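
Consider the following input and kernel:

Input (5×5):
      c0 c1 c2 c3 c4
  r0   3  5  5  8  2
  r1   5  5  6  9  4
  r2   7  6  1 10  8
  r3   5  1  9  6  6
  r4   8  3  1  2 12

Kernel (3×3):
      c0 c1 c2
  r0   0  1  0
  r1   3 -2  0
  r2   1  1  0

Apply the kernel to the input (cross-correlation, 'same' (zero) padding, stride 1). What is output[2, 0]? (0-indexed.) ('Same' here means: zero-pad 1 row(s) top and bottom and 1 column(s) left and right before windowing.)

-4

The receptive field on the zero-padded input at this output position is [0 5 5 / 0 7 6 / 0 5 1]. Elementwise product with the kernel and sum: 5·1 + 0·3 + 7·-2 + 0·1 + 5·1.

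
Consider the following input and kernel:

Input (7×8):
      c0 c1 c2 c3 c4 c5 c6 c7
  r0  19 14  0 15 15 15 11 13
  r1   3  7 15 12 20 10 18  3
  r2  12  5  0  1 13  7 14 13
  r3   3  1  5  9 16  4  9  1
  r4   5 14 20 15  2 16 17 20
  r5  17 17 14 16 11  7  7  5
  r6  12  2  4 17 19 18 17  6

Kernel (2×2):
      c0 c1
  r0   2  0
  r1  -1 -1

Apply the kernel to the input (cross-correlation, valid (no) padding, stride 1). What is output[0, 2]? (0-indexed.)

The receptive field on the input at this output position is [0 15 / 15 12]. Elementwise product with the kernel and sum: 0·2 + 15·-1 + 12·-1.

-27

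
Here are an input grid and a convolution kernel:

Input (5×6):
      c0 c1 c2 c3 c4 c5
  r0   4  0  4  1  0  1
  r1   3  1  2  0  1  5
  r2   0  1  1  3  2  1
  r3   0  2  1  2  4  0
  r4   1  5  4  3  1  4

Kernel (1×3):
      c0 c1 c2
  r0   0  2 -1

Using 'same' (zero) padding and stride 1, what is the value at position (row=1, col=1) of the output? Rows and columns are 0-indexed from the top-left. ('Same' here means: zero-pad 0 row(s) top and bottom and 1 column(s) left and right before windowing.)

The receptive field on the zero-padded input at this output position is [3 1 2]. Elementwise product with the kernel and sum: 1·2 + 2·-1.

0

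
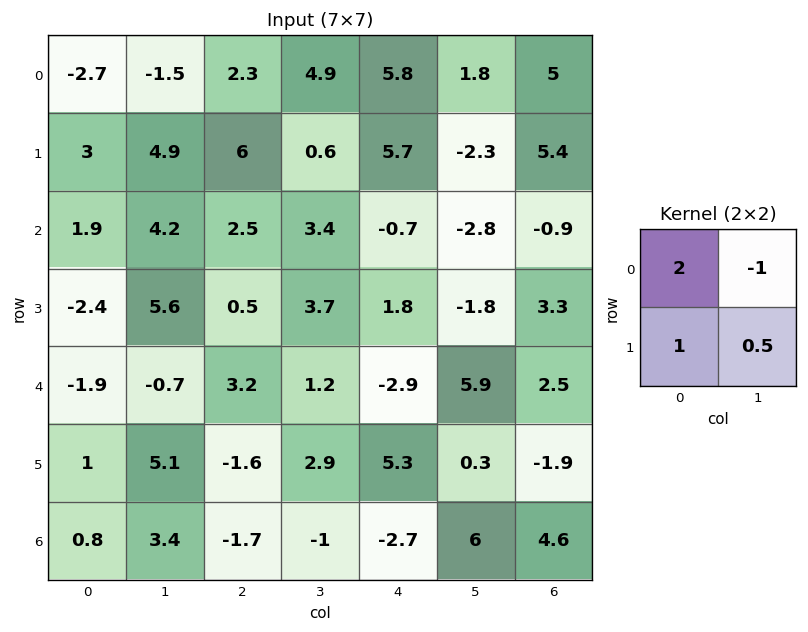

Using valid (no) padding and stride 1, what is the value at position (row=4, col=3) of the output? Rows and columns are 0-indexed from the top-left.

The receptive field on the input at this output position is [1.2 -2.9 / 2.9 5.3]. Elementwise product with the kernel and sum: 1.2·2 + -2.9·-1 + 2.9·1 + 5.3·0.5.

10.85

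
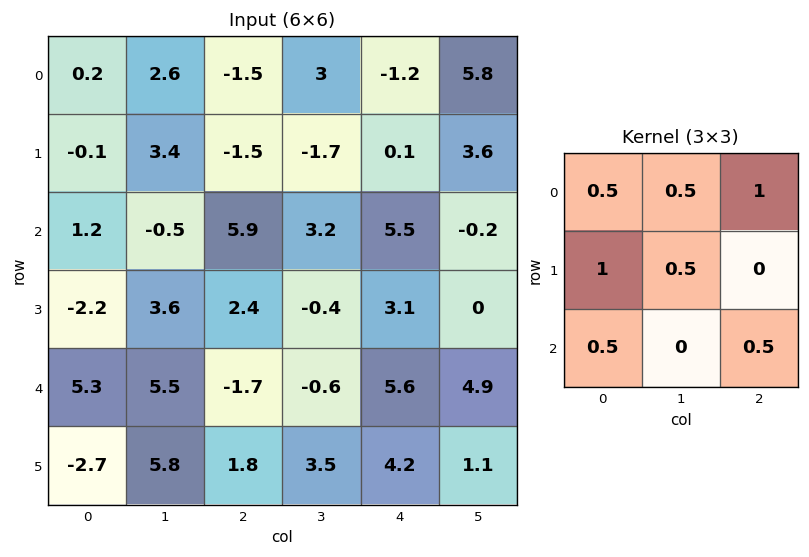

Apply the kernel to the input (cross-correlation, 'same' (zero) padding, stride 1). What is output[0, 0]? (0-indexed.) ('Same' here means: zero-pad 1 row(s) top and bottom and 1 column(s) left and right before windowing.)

The receptive field on the zero-padded input at this output position is [0 0 0 / 0 0.2 2.6 / 0 -0.1 3.4]. Elementwise product with the kernel and sum: 0·0.5 + 0·0.5 + 0·1 + 0·1 + 0.2·0.5 + 0·0.5 + 3.4·0.5.

1.8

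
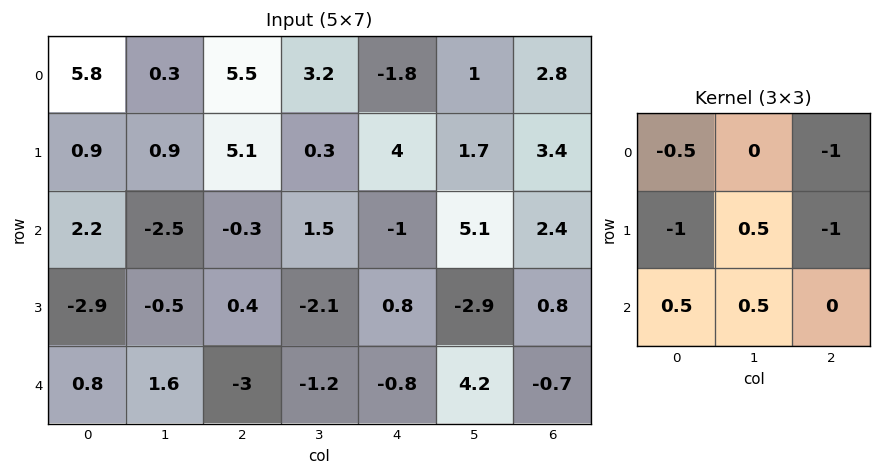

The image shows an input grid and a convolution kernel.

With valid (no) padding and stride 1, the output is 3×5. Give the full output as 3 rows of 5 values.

-14.1 -3.4 -9.3 -2.35 -6.4
-10.4 0.05 -5.35 -9.6 -5.3
2.65 1.85 -3.2 -1.45 -3.25

Output[0,0]: The receptive field on the input at this output position is [5.8 0.3 5.5 / 0.9 0.9 5.1 / 2.2 -2.5 -0.3]. Elementwise product with the kernel and sum: 5.8·-0.5 + 5.5·-1 + 0.9·-1 + 0.9·0.5 + 5.1·-1 + 2.2·0.5 + -2.5·0.5.
Output[0,1]: The receptive field on the input at this output position is [0.3 5.5 3.2 / 0.9 5.1 0.3 / -2.5 -0.3 1.5]. Elementwise product with the kernel and sum: 0.3·-0.5 + 3.2·-1 + 0.9·-1 + 5.1·0.5 + 0.3·-1 + -2.5·0.5 + -0.3·0.5.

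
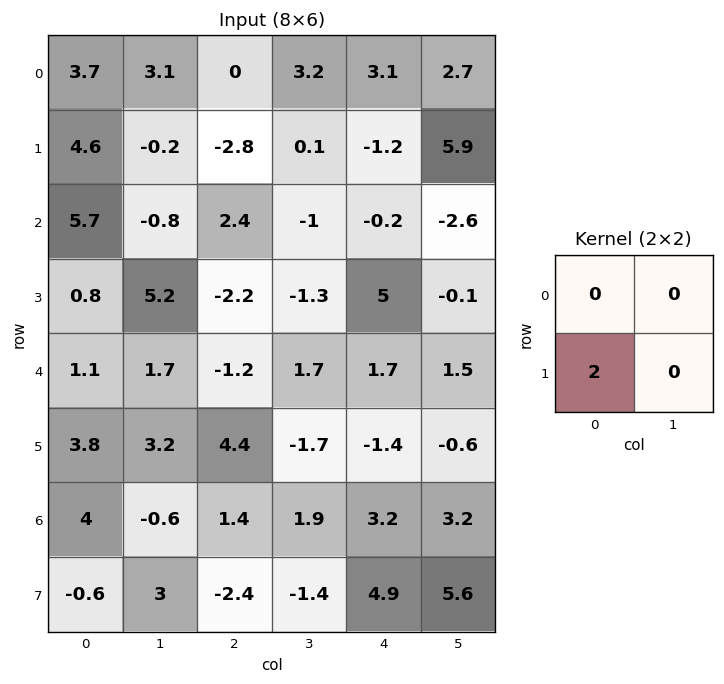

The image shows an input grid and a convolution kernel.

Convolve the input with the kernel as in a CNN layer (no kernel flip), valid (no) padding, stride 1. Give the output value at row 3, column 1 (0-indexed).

The receptive field on the input at this output position is [5.2 -2.2 / 1.7 -1.2]. Elementwise product with the kernel and sum: 1.7·2.

3.4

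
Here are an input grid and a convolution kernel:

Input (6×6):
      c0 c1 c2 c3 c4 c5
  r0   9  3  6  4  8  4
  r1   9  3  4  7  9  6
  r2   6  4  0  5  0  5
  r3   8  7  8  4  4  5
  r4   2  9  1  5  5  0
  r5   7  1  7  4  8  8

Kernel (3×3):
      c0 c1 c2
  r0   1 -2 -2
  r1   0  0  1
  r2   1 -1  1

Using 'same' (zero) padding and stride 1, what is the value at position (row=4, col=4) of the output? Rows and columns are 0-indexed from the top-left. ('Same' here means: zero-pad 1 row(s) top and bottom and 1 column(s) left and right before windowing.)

-10

The receptive field on the zero-padded input at this output position is [4 4 5 / 5 5 0 / 4 8 8]. Elementwise product with the kernel and sum: 4·1 + 4·-2 + 5·-2 + 0·1 + 4·1 + 8·-1 + 8·1.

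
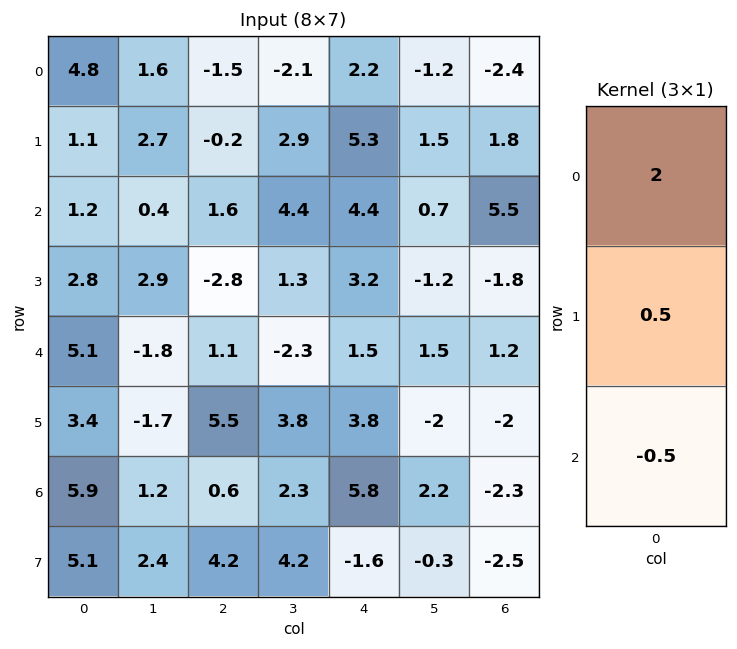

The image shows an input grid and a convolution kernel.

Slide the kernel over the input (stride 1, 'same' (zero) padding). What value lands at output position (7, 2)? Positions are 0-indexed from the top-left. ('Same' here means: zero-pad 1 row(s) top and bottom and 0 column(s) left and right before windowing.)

The receptive field on the zero-padded input at this output position is [0.6 / 4.2 / 0]. Elementwise product with the kernel and sum: 0.6·2 + 4.2·0.5 + 0·-0.5.

3.3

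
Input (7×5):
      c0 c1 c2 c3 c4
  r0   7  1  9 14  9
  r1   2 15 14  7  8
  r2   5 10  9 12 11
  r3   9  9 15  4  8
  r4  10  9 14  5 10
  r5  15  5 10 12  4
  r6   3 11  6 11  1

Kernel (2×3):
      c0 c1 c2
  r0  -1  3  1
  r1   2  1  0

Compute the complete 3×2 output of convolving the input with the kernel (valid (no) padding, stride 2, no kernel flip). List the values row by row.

Output[0,0]: The receptive field on the input at this output position is [7 1 9 / 2 15 14]. Elementwise product with the kernel and sum: 7·-1 + 1·3 + 9·1 + 2·2 + 15·1.
Output[0,1]: The receptive field on the input at this output position is [9 14 9 / 14 7 8]. Elementwise product with the kernel and sum: 9·-1 + 14·3 + 9·1 + 14·2 + 7·1.

24 77
61 72
66 43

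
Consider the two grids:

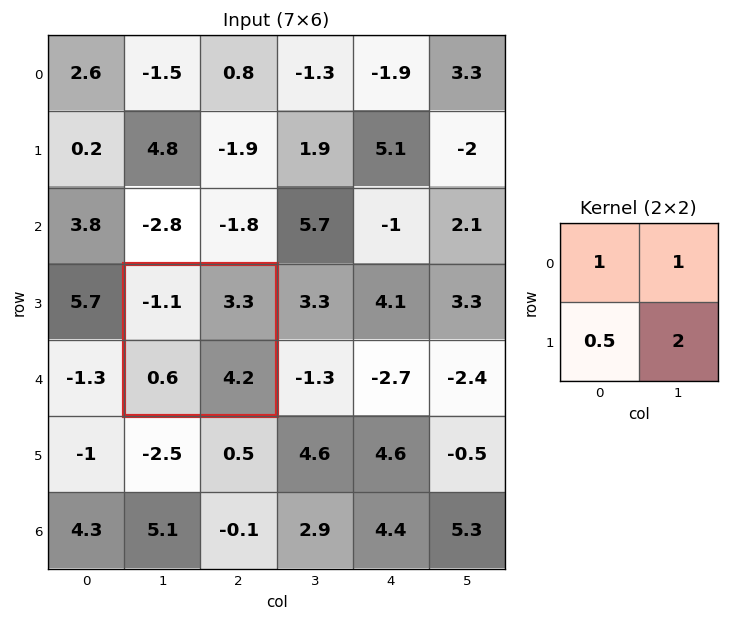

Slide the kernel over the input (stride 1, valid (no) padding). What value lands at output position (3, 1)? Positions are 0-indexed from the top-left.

The receptive field on the input at this output position is [-1.1 3.3 / 0.6 4.2]. Elementwise product with the kernel and sum: -1.1·1 + 3.3·1 + 0.6·0.5 + 4.2·2.

10.9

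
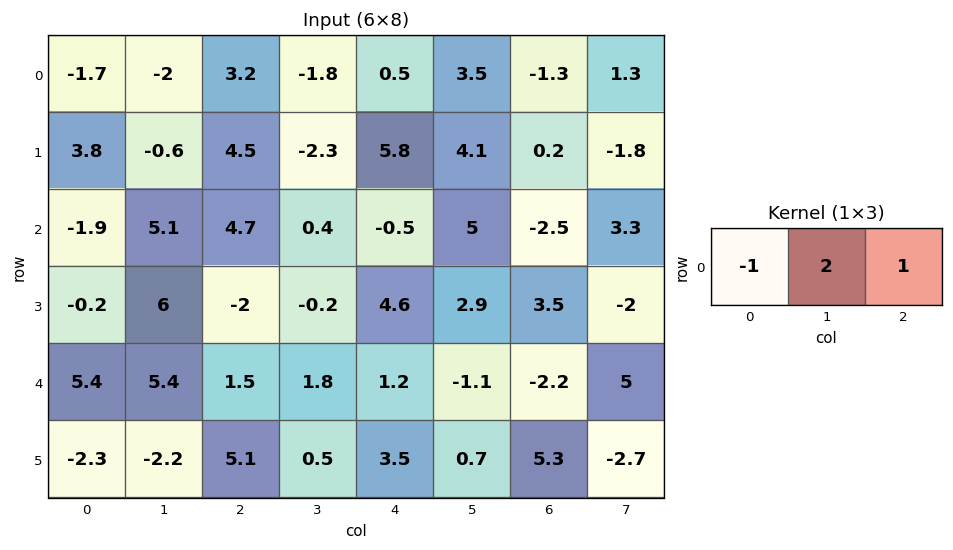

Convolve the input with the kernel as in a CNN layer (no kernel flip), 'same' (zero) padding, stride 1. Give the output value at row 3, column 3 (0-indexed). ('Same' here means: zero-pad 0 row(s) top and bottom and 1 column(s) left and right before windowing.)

The receptive field on the zero-padded input at this output position is [-2 -0.2 4.6]. Elementwise product with the kernel and sum: -2·-1 + -0.2·2 + 4.6·1.

6.2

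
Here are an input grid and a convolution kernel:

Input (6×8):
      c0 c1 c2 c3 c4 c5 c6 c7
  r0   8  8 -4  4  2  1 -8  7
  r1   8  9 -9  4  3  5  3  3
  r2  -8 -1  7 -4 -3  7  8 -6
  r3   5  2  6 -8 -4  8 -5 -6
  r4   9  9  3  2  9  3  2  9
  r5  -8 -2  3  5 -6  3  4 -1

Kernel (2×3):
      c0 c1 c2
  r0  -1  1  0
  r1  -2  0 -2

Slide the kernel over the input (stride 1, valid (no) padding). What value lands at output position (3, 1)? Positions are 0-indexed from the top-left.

The receptive field on the input at this output position is [2 6 -8 / 9 3 2]. Elementwise product with the kernel and sum: 2·-1 + 6·1 + 9·-2 + 2·-2.

-18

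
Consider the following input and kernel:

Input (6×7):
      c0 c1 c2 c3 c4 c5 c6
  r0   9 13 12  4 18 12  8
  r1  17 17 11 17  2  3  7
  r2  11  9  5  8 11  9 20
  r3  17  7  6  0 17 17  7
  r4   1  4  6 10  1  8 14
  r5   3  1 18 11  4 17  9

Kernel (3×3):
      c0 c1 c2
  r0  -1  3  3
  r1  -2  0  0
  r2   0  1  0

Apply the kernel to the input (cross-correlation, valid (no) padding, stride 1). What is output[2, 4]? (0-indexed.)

The receptive field on the input at this output position is [11 9 20 / 17 17 7 / 1 8 14]. Elementwise product with the kernel and sum: 11·-1 + 9·3 + 20·3 + 17·-2 + 8·1.

50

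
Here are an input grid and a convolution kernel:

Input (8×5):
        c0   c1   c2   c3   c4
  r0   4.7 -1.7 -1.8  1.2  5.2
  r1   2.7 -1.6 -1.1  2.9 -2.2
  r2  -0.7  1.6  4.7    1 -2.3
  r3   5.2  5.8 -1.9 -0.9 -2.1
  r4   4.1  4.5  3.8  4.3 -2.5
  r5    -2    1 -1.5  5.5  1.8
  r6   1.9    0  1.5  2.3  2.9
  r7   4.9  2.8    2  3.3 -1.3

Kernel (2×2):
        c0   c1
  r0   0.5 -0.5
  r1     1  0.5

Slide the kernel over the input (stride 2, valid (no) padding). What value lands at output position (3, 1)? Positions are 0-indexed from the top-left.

The receptive field on the input at this output position is [1.5 2.3 / 2 3.3]. Elementwise product with the kernel and sum: 1.5·0.5 + 2.3·-0.5 + 2·1 + 3.3·0.5.

3.25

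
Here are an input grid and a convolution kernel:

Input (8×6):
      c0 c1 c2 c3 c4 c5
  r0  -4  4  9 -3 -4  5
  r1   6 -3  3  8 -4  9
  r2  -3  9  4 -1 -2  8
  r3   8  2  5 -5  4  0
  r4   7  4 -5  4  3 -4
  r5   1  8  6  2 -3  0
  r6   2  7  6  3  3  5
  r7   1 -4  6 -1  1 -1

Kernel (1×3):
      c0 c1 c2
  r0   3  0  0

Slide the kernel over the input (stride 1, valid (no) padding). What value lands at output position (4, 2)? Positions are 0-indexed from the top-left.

The receptive field on the input at this output position is [-5 4 3]. Elementwise product with the kernel and sum: -5·3.

-15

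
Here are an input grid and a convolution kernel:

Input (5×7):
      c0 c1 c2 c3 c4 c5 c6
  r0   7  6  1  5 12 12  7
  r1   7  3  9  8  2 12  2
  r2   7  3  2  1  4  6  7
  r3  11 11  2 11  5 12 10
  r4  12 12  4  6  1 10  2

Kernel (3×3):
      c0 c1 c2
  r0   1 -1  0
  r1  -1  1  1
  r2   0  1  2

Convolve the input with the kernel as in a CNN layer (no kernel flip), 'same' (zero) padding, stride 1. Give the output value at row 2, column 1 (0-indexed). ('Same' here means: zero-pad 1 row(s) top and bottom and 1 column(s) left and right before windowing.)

The receptive field on the zero-padded input at this output position is [7 3 9 / 7 3 2 / 11 11 2]. Elementwise product with the kernel and sum: 7·1 + 3·-1 + 7·-1 + 3·1 + 2·1 + 11·1 + 2·2.

17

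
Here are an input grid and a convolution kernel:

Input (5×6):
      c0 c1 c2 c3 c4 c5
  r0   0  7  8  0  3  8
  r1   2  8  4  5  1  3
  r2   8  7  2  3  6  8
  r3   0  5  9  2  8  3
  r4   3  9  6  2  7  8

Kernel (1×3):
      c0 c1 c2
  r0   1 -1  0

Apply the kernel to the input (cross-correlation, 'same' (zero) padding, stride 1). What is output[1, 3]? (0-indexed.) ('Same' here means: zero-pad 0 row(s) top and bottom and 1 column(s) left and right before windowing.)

The receptive field on the zero-padded input at this output position is [4 5 1]. Elementwise product with the kernel and sum: 4·1 + 5·-1.

-1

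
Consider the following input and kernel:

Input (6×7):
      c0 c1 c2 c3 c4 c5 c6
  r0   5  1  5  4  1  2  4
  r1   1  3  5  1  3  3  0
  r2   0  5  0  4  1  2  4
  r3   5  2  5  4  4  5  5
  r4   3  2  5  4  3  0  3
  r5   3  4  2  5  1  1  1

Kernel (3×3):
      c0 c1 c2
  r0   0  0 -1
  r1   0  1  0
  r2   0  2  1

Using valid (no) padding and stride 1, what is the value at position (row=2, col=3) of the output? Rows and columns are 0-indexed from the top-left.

The receptive field on the input at this output position is [4 1 2 / 4 4 5 / 4 3 0]. Elementwise product with the kernel and sum: 2·-1 + 4·1 + 3·2 + 0·1.

8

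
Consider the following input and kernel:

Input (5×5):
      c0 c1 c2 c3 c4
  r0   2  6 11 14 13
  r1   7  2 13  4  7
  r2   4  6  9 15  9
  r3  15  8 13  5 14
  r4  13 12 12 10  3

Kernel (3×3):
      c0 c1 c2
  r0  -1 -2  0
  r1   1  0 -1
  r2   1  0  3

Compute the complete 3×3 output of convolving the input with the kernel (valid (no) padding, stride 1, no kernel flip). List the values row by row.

11 21 3
38 -14 34
35 21 -19

Output[0,0]: The receptive field on the input at this output position is [2 6 11 / 7 2 13 / 4 6 9]. Elementwise product with the kernel and sum: 2·-1 + 6·-2 + 7·1 + 13·-1 + 4·1 + 9·3.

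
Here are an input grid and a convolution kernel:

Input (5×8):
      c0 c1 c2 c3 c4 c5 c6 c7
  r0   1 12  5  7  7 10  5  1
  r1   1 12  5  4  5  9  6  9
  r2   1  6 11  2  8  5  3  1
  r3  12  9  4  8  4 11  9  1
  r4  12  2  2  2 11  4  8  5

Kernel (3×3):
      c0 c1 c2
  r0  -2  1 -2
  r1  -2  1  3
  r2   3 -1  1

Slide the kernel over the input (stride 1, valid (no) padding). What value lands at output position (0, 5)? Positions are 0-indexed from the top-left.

11

The receptive field on the input at this output position is [10 5 1 / 9 6 9 / 5 3 1]. Elementwise product with the kernel and sum: 10·-2 + 5·1 + 1·-2 + 9·-2 + 6·1 + 9·3 + 5·3 + 3·-1 + 1·1.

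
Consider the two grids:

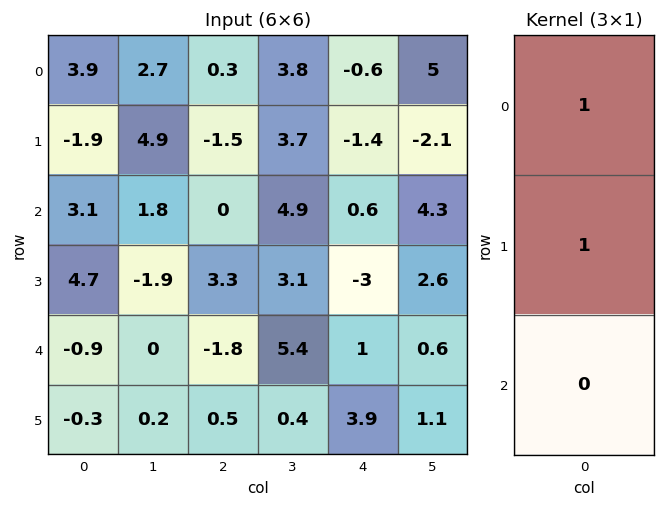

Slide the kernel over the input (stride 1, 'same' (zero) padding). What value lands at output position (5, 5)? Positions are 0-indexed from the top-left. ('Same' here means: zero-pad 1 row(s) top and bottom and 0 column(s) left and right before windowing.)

1.7

The receptive field on the zero-padded input at this output position is [0.6 / 1.1 / 0]. Elementwise product with the kernel and sum: 0.6·1 + 1.1·1.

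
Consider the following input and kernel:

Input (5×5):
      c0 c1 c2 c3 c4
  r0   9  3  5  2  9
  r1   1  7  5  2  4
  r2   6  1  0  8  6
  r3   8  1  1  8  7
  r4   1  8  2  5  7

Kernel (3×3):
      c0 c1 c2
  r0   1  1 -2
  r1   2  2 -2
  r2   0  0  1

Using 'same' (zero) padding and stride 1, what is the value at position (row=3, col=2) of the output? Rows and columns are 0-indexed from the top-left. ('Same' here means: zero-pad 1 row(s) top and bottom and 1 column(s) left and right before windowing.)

The receptive field on the zero-padded input at this output position is [1 0 8 / 1 1 8 / 8 2 5]. Elementwise product with the kernel and sum: 1·1 + 0·1 + 8·-2 + 1·2 + 1·2 + 8·-2 + 5·1.

-22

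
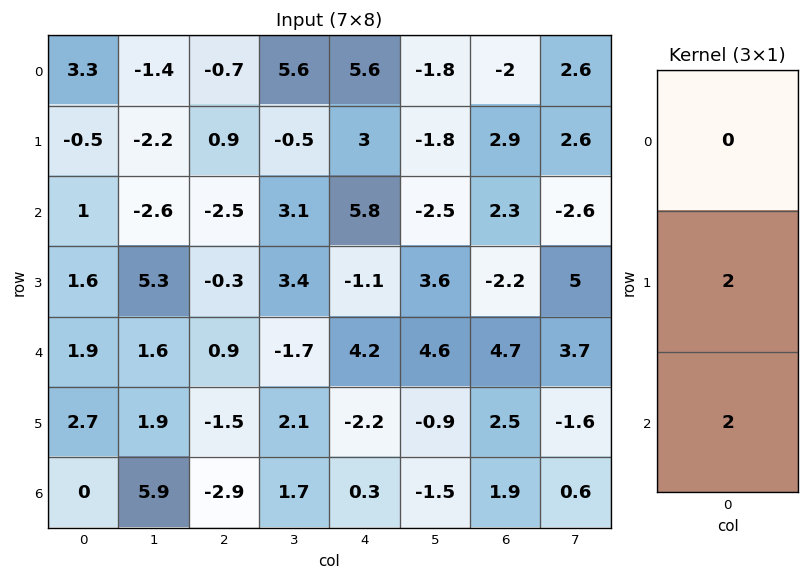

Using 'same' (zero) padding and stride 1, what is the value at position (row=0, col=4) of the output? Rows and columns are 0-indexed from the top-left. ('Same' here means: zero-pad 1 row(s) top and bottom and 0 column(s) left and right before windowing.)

The receptive field on the zero-padded input at this output position is [0 / 5.6 / 3]. Elementwise product with the kernel and sum: 5.6·2 + 3·2.

17.2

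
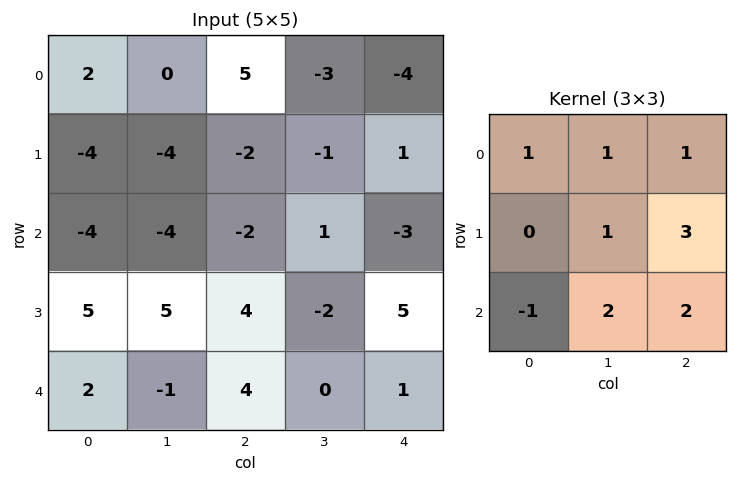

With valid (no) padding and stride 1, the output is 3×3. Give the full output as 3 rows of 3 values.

Output[0,0]: The receptive field on the input at this output position is [2 0 5 / -4 -4 -2 / -4 -4 -2]. Elementwise product with the kernel and sum: 2·1 + 0·1 + 5·1 + -4·1 + -2·3 + -4·-1 + -4·2 + -2·2.
Output[0,1]: The receptive field on the input at this output position is [0 5 -3 / -4 -2 -1 / -4 -2 1]. Elementwise product with the kernel and sum: 0·1 + 5·1 + -3·1 + -2·1 + -1·3 + -4·-1 + -2·2 + 1·2.

-11 -1 -2
-7 -7 -8
11 2 7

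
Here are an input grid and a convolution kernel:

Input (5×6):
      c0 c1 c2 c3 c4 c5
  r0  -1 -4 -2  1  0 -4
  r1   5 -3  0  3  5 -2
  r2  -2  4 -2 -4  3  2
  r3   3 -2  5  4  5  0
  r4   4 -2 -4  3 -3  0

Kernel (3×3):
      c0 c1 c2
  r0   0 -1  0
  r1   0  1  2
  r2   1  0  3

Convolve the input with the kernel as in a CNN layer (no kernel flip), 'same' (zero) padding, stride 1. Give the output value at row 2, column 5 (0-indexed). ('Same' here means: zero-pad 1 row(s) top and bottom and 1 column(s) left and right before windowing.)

9

The receptive field on the zero-padded input at this output position is [5 -2 0 / 3 2 0 / 5 0 0]. Elementwise product with the kernel and sum: -2·-1 + 2·1 + 0·2 + 5·1 + 0·3.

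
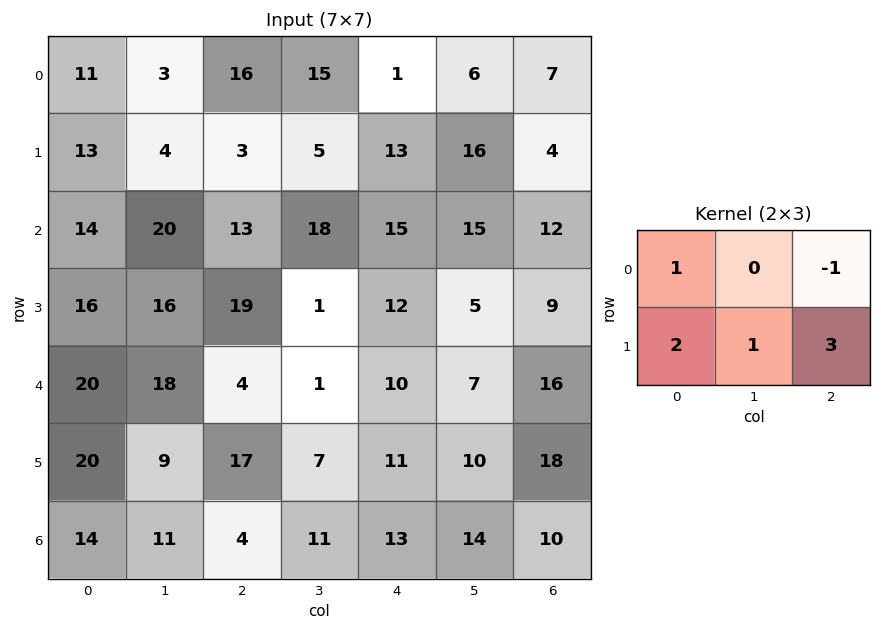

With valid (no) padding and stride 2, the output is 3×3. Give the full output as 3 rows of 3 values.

Output[0,0]: The receptive field on the input at this output position is [11 3 16 / 13 4 3]. Elementwise product with the kernel and sum: 11·1 + 16·-1 + 13·2 + 4·1 + 3·3.

34 65 48
106 73 59
116 68 80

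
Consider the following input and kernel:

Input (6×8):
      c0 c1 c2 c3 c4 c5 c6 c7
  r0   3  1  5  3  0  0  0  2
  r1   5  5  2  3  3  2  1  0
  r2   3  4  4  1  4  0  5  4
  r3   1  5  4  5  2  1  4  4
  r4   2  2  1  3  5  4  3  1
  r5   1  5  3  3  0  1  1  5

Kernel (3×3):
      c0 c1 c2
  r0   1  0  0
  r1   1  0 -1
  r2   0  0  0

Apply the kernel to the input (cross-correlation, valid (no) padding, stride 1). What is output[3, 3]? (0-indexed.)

The receptive field on the input at this output position is [5 2 1 / 3 5 4 / 3 0 1]. Elementwise product with the kernel and sum: 5·1 + 3·1 + 4·-1.

4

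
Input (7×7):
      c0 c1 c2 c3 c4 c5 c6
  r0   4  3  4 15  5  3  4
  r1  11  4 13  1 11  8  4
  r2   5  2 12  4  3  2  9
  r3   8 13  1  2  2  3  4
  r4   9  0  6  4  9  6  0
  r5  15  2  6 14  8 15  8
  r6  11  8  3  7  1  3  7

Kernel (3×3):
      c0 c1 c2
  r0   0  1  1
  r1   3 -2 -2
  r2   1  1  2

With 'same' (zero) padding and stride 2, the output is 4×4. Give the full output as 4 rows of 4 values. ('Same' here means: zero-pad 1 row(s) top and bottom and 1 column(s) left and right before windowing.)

Output[0,0]: The receptive field on the zero-padded input at this output position is [0 0 0 / 0 4 3 / 0 11 4]. Elementwise product with the kernel and sum: 0·1 + 0·1 + 0·3 + 4·-2 + 3·-2 + 0·1 + 11·1 + 4·2.
Output[0,1]: The receptive field on the zero-padded input at this output position is [0 0 0 / 3 4 15 / 4 13 1]. Elementwise product with the kernel and sum: 0·1 + 0·1 + 3·3 + 4·-2 + 15·-2 + 4·1 + 13·1 + 1·2.

5 -10 57 13
35 6 31 -1
22 19 39 45
-21 24 36 3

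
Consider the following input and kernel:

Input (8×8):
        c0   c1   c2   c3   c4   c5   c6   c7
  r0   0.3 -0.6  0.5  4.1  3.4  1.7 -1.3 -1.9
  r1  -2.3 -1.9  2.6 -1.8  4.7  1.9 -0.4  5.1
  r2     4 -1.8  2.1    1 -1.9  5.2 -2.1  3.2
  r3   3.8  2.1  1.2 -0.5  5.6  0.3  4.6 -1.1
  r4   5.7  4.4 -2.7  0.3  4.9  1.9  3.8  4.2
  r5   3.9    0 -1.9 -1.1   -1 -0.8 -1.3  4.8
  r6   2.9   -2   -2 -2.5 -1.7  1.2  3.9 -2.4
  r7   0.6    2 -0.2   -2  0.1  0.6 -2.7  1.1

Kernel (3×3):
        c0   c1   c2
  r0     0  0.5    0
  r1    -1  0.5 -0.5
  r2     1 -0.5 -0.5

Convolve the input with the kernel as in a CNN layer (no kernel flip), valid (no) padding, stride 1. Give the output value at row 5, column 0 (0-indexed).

-3.2

The receptive field on the input at this output position is [3.9 0 -1.9 / 2.9 -2 -2 / 0.6 2 -0.2]. Elementwise product with the kernel and sum: 0·0.5 + 2.9·-1 + -2·0.5 + -2·-0.5 + 0.6·1 + 2·-0.5 + -0.2·-0.5.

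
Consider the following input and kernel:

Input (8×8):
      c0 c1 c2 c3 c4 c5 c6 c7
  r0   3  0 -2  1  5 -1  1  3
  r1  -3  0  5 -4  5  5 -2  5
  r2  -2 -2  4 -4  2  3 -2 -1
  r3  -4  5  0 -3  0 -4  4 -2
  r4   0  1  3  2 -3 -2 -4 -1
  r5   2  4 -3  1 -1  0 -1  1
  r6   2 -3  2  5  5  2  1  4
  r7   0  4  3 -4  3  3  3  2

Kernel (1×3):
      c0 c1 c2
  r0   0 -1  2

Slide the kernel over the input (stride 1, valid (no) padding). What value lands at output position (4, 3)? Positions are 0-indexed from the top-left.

-1

The receptive field on the input at this output position is [2 -3 -2]. Elementwise product with the kernel and sum: -3·-1 + -2·2.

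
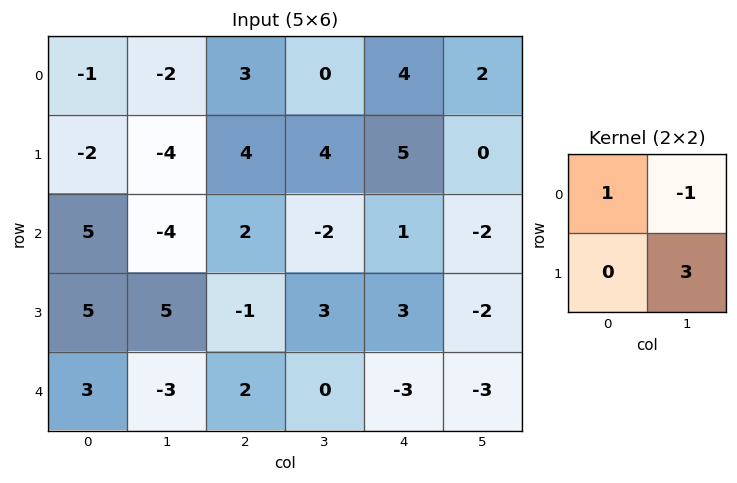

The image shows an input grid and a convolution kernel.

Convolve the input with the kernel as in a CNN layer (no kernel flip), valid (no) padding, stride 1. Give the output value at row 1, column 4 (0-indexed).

The receptive field on the input at this output position is [5 0 / 1 -2]. Elementwise product with the kernel and sum: 5·1 + 0·-1 + -2·3.

-1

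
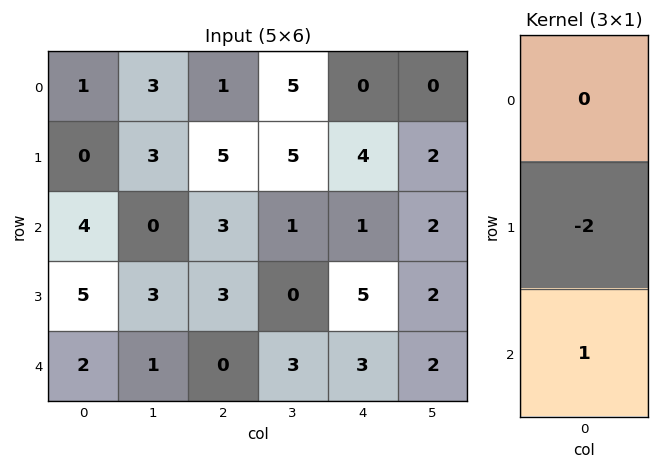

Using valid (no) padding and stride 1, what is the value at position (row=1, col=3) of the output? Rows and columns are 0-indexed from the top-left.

The receptive field on the input at this output position is [5 / 1 / 0]. Elementwise product with the kernel and sum: 1·-2 + 0·1.

-2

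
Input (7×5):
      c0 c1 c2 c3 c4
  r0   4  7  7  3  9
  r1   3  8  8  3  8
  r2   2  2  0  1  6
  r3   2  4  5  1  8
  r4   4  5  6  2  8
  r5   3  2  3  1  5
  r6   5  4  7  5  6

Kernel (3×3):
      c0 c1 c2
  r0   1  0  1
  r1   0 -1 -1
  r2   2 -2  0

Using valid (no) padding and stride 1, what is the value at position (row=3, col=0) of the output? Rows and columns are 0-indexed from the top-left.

The receptive field on the input at this output position is [2 4 5 / 4 5 6 / 3 2 3]. Elementwise product with the kernel and sum: 2·1 + 5·1 + 5·-1 + 6·-1 + 3·2 + 2·-2.

-2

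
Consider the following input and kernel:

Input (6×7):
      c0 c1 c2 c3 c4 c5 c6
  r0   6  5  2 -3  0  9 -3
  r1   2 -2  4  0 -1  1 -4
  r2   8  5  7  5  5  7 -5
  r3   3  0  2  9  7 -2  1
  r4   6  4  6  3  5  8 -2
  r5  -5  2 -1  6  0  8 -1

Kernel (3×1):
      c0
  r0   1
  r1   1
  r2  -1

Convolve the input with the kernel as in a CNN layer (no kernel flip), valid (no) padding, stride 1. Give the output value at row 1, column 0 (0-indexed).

The receptive field on the input at this output position is [2 / 8 / 3]. Elementwise product with the kernel and sum: 2·1 + 8·1 + 3·-1.

7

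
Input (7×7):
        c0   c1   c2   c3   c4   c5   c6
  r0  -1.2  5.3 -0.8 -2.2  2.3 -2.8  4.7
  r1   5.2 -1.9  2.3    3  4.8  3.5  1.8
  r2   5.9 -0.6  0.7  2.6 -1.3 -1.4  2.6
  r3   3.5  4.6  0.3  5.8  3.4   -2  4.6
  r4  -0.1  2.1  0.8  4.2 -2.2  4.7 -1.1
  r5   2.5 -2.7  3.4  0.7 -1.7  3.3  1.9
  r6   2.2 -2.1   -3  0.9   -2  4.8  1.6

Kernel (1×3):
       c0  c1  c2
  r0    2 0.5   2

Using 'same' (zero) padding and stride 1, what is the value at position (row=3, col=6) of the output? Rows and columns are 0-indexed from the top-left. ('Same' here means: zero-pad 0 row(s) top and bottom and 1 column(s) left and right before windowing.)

-1.7

The receptive field on the zero-padded input at this output position is [-2 4.6 0]. Elementwise product with the kernel and sum: -2·2 + 4.6·0.5 + 0·2.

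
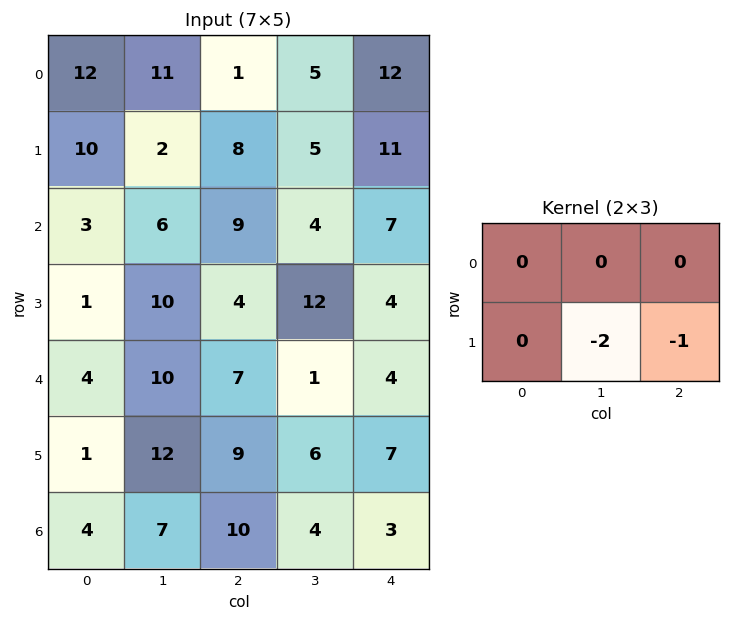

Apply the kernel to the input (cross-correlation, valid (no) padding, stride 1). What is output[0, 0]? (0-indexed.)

-12

The receptive field on the input at this output position is [12 11 1 / 10 2 8]. Elementwise product with the kernel and sum: 2·-2 + 8·-1.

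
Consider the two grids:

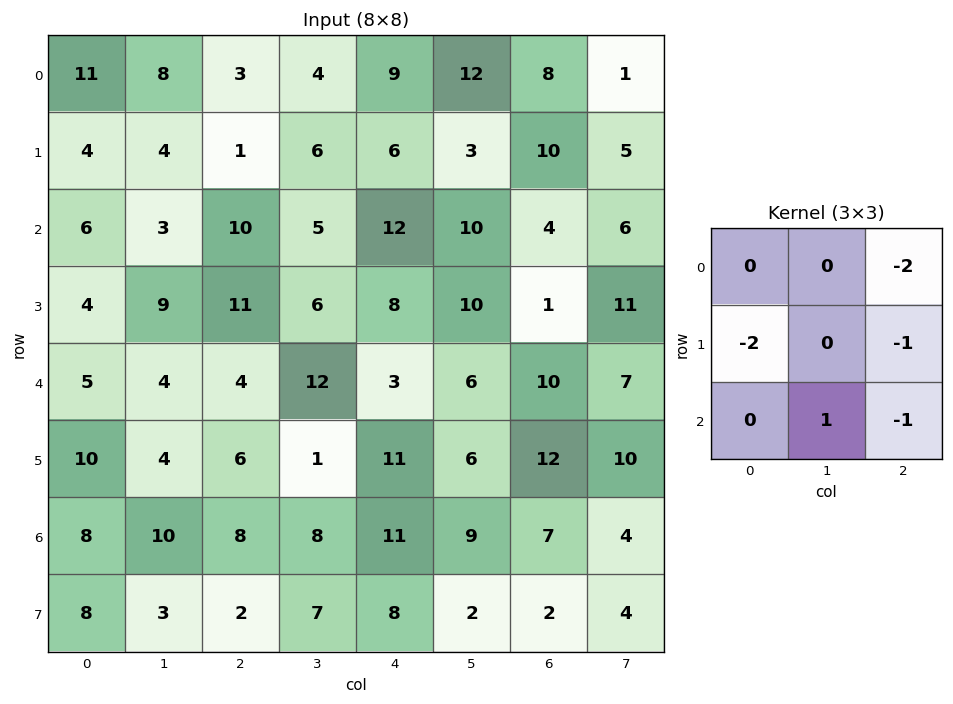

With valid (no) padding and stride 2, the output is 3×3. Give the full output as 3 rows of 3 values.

-22 -33 -32
-39 -45 -29
-32 -32 -52

Output[0,0]: The receptive field on the input at this output position is [11 8 3 / 4 4 1 / 6 3 10]. Elementwise product with the kernel and sum: 3·-2 + 4·-2 + 1·-1 + 3·1 + 10·-1.
Output[0,1]: The receptive field on the input at this output position is [3 4 9 / 1 6 6 / 10 5 12]. Elementwise product with the kernel and sum: 9·-2 + 1·-2 + 6·-1 + 5·1 + 12·-1.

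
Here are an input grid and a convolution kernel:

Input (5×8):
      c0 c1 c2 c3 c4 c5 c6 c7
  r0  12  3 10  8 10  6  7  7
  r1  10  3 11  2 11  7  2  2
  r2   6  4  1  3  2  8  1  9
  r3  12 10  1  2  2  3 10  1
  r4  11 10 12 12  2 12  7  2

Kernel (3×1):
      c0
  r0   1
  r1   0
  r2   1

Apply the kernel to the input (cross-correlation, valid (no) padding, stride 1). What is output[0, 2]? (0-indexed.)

11

The receptive field on the input at this output position is [10 / 11 / 1]. Elementwise product with the kernel and sum: 10·1 + 1·1.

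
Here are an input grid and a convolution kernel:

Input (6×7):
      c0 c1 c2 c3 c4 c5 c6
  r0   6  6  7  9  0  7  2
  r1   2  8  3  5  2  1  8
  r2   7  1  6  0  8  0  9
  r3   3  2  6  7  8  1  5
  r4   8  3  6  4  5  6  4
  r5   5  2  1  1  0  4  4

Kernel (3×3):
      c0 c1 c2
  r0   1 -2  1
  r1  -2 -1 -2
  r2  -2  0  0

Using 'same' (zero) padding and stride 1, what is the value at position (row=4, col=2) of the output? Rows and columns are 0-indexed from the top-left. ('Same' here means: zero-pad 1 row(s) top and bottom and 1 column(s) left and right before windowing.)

-27

The receptive field on the zero-padded input at this output position is [2 6 7 / 3 6 4 / 2 1 1]. Elementwise product with the kernel and sum: 2·1 + 6·-2 + 7·1 + 3·-2 + 6·-1 + 4·-2 + 2·-2.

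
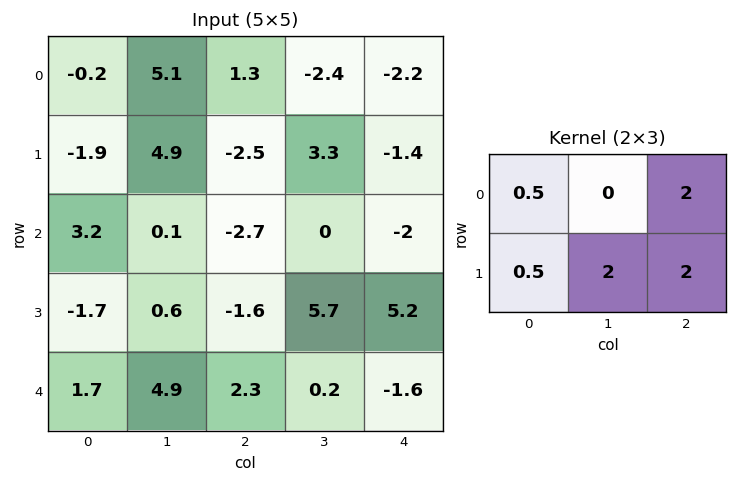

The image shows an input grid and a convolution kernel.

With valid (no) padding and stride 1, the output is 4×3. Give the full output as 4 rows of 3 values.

6.35 1.8 -1.2
-9.55 3.7 -9.4
-6.65 8.55 15.65
11.2 19.15 7.95

Output[0,0]: The receptive field on the input at this output position is [-0.2 5.1 1.3 / -1.9 4.9 -2.5]. Elementwise product with the kernel and sum: -0.2·0.5 + 1.3·2 + -1.9·0.5 + 4.9·2 + -2.5·2.
Output[0,1]: The receptive field on the input at this output position is [5.1 1.3 -2.4 / 4.9 -2.5 3.3]. Elementwise product with the kernel and sum: 5.1·0.5 + -2.4·2 + 4.9·0.5 + -2.5·2 + 3.3·2.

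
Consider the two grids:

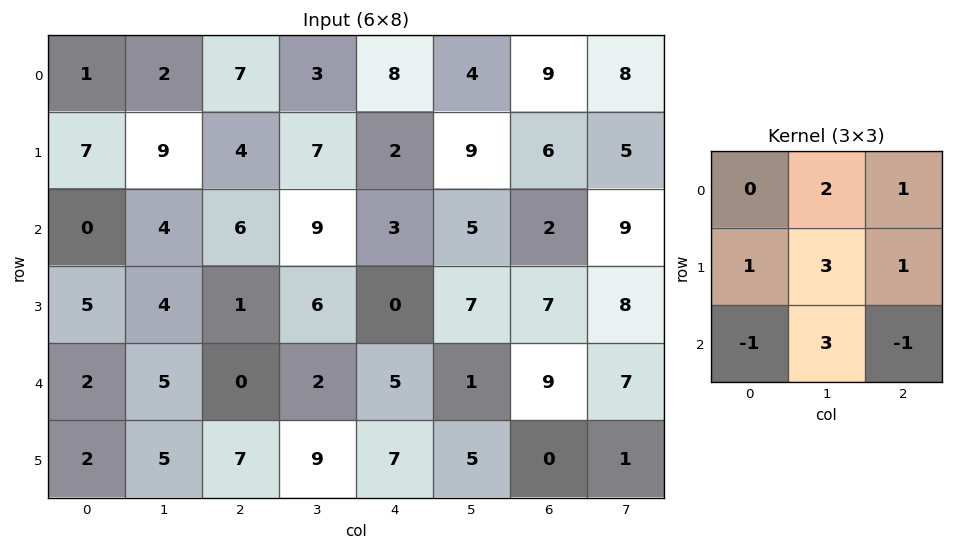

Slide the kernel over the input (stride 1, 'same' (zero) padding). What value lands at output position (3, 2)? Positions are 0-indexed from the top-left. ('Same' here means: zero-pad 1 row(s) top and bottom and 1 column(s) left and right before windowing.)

27

The receptive field on the zero-padded input at this output position is [4 6 9 / 4 1 6 / 5 0 2]. Elementwise product with the kernel and sum: 6·2 + 9·1 + 4·1 + 1·3 + 6·1 + 5·-1 + 0·3 + 2·-1.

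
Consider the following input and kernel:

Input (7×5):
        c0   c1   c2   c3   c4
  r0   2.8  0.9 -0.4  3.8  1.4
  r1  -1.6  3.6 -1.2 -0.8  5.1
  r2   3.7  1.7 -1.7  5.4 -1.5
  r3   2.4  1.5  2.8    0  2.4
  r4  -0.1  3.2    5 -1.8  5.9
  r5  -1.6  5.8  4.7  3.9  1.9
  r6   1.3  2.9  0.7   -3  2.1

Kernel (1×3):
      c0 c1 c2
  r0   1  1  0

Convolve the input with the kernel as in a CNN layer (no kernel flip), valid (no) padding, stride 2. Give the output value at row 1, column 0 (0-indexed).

The receptive field on the input at this output position is [3.7 1.7 -1.7]. Elementwise product with the kernel and sum: 3.7·1 + 1.7·1.

5.4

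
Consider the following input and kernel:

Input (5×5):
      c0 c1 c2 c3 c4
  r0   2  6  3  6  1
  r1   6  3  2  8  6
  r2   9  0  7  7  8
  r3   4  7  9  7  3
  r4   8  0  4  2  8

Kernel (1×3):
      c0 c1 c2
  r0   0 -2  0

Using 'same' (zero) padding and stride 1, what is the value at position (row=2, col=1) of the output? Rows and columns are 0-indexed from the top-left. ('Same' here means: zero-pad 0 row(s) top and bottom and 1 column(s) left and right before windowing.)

0

The receptive field on the zero-padded input at this output position is [9 0 7]. Elementwise product with the kernel and sum: 0·-2.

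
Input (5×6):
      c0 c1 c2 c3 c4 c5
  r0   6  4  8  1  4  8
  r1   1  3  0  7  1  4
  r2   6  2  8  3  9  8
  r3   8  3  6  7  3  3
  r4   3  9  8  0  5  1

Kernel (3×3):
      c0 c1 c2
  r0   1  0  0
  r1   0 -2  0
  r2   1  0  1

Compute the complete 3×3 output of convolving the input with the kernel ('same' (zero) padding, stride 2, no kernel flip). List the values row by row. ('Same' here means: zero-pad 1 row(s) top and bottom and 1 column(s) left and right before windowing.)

-9 -6 3
-9 -3 -1
-6 -13 -3

Output[0,0]: The receptive field on the zero-padded input at this output position is [0 0 0 / 0 6 4 / 0 1 3]. Elementwise product with the kernel and sum: 0·1 + 6·-2 + 0·1 + 3·1.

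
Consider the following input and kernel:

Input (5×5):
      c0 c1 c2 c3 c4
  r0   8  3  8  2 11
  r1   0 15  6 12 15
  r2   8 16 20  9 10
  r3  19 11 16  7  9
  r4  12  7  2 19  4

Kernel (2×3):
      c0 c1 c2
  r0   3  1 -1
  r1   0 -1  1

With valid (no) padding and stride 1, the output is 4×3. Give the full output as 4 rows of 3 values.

10 21 18
13 28 16
25 50 61
47 59 31

Output[0,0]: The receptive field on the input at this output position is [8 3 8 / 0 15 6]. Elementwise product with the kernel and sum: 8·3 + 3·1 + 8·-1 + 15·-1 + 6·1.
Output[0,1]: The receptive field on the input at this output position is [3 8 2 / 15 6 12]. Elementwise product with the kernel and sum: 3·3 + 8·1 + 2·-1 + 6·-1 + 12·1.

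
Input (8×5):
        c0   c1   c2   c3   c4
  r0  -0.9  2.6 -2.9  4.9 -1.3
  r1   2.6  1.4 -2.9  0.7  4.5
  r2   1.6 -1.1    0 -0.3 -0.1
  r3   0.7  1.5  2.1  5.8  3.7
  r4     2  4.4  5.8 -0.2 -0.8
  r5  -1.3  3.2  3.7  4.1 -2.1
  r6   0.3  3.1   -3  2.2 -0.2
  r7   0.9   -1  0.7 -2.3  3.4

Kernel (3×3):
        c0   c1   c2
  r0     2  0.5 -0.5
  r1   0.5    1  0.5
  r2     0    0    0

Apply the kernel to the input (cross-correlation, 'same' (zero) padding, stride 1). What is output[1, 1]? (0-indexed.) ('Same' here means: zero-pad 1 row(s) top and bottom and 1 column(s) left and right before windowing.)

2.2

The receptive field on the zero-padded input at this output position is [-0.9 2.6 -2.9 / 2.6 1.4 -2.9 / 1.6 -1.1 0]. Elementwise product with the kernel and sum: -0.9·2 + 2.6·0.5 + -2.9·-0.5 + 2.6·0.5 + 1.4·1 + -2.9·0.5.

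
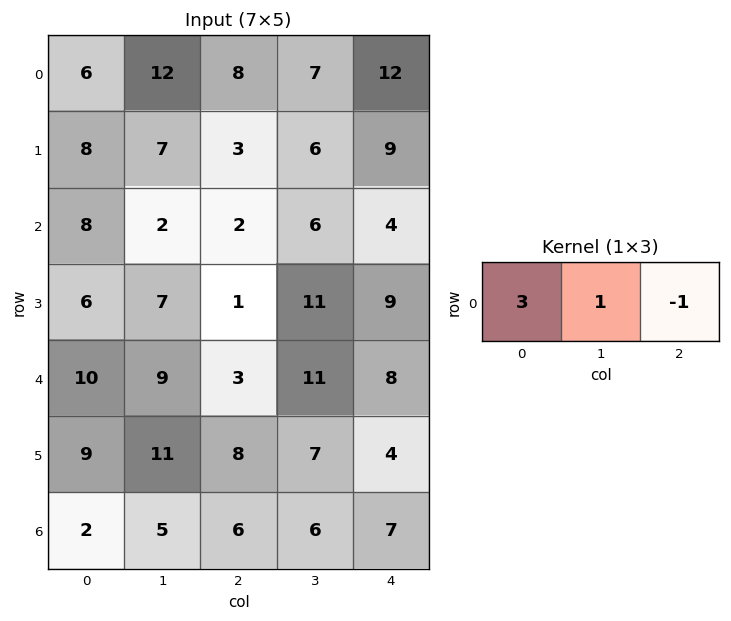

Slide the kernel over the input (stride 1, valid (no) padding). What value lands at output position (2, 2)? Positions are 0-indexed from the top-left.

The receptive field on the input at this output position is [2 6 4]. Elementwise product with the kernel and sum: 2·3 + 6·1 + 4·-1.

8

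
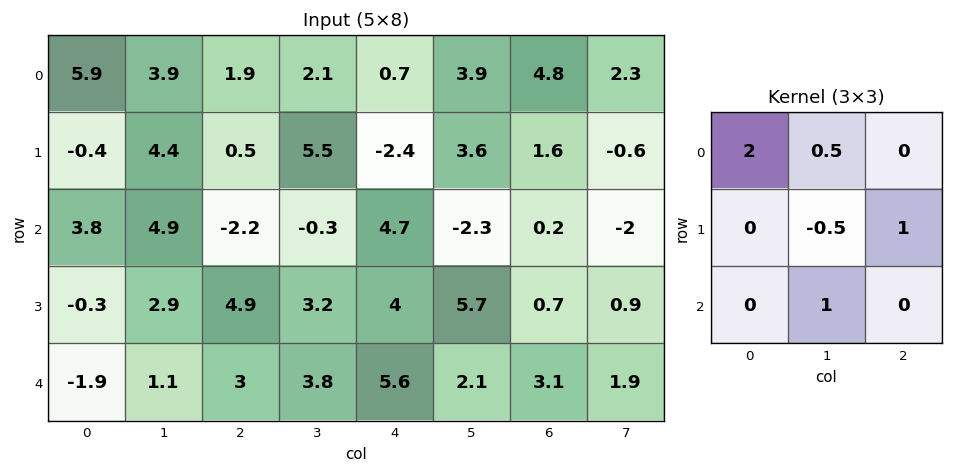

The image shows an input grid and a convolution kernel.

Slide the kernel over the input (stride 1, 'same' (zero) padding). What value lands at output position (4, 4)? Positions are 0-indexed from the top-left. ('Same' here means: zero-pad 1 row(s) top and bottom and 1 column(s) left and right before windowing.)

The receptive field on the zero-padded input at this output position is [3.2 4 5.7 / 3.8 5.6 2.1 / 0 0 0]. Elementwise product with the kernel and sum: 3.2·2 + 4·0.5 + 5.6·-0.5 + 2.1·1 + 0·1.

7.7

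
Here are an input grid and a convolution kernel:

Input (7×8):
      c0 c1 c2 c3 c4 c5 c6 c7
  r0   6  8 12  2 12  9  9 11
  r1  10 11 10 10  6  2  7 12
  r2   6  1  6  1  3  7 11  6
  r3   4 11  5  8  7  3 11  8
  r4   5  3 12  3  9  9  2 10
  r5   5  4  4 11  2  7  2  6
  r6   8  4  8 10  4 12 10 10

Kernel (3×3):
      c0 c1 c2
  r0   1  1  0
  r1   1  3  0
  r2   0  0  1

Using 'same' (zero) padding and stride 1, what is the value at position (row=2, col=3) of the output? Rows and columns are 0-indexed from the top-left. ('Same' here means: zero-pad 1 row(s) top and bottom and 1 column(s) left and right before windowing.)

36

The receptive field on the zero-padded input at this output position is [10 10 6 / 6 1 3 / 5 8 7]. Elementwise product with the kernel and sum: 10·1 + 10·1 + 6·1 + 1·3 + 7·1.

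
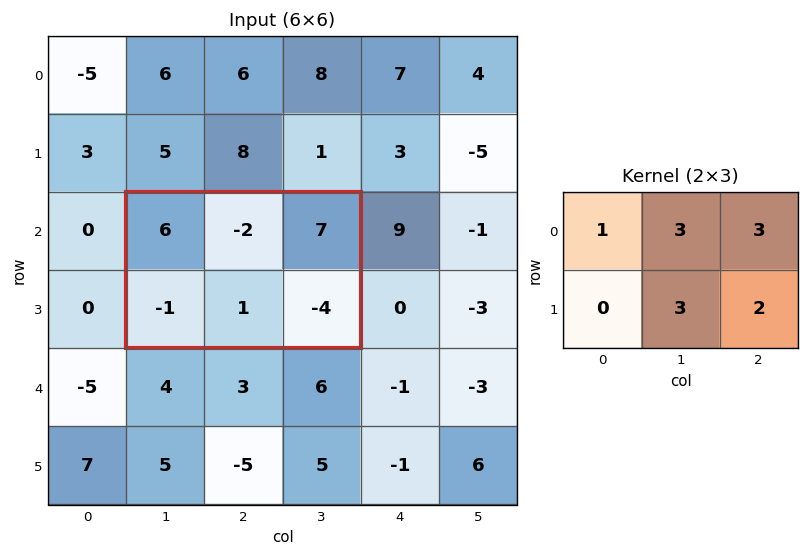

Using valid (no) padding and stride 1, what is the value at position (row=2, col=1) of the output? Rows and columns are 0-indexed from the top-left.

16

The receptive field on the input at this output position is [6 -2 7 / -1 1 -4]. Elementwise product with the kernel and sum: 6·1 + -2·3 + 7·3 + 1·3 + -4·2.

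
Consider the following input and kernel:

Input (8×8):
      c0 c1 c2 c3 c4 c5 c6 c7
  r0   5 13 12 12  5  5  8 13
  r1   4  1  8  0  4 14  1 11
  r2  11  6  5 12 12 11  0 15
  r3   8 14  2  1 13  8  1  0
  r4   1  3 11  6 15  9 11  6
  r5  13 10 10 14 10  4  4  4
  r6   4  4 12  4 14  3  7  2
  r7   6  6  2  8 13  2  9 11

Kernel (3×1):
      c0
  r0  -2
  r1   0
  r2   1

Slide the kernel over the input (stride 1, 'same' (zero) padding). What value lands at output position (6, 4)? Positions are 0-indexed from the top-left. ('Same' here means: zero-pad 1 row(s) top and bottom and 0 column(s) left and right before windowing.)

-7

The receptive field on the zero-padded input at this output position is [10 / 14 / 13]. Elementwise product with the kernel and sum: 10·-2 + 13·1.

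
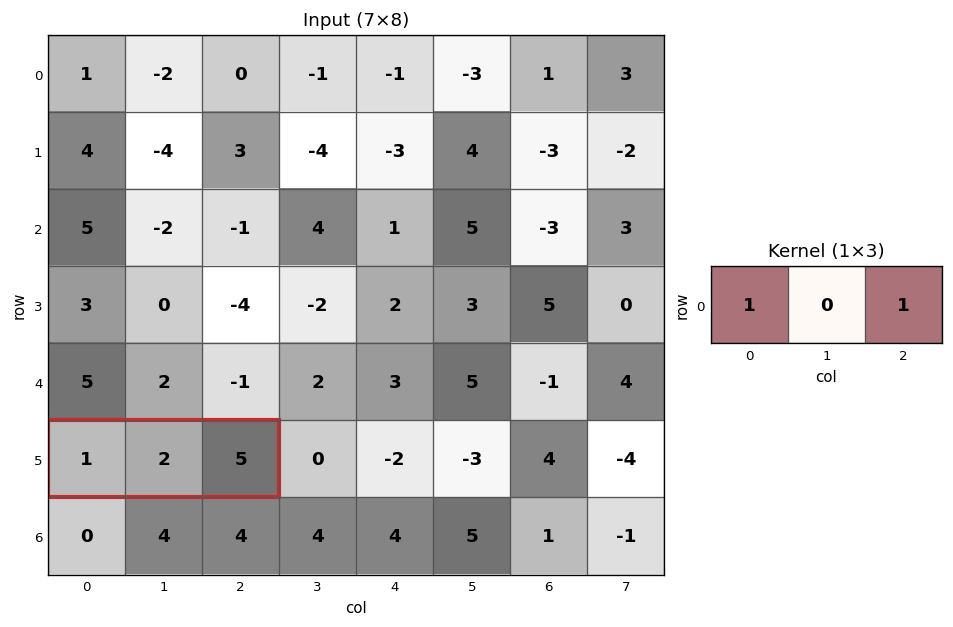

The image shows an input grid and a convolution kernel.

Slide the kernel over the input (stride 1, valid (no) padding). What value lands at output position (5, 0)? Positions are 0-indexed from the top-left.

6

The receptive field on the input at this output position is [1 2 5]. Elementwise product with the kernel and sum: 1·1 + 5·1.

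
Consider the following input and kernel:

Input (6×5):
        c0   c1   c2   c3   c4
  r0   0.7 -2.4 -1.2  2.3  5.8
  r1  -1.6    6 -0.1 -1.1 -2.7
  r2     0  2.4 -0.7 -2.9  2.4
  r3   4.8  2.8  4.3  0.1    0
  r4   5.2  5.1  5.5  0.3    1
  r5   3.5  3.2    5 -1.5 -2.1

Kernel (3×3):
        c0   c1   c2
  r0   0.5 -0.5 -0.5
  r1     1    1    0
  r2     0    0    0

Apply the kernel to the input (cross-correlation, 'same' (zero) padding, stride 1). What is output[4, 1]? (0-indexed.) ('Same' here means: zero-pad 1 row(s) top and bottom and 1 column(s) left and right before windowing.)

The receptive field on the zero-padded input at this output position is [4.8 2.8 4.3 / 5.2 5.1 5.5 / 3.5 3.2 5]. Elementwise product with the kernel and sum: 4.8·0.5 + 2.8·-0.5 + 4.3·-0.5 + 5.2·1 + 5.1·1.

9.15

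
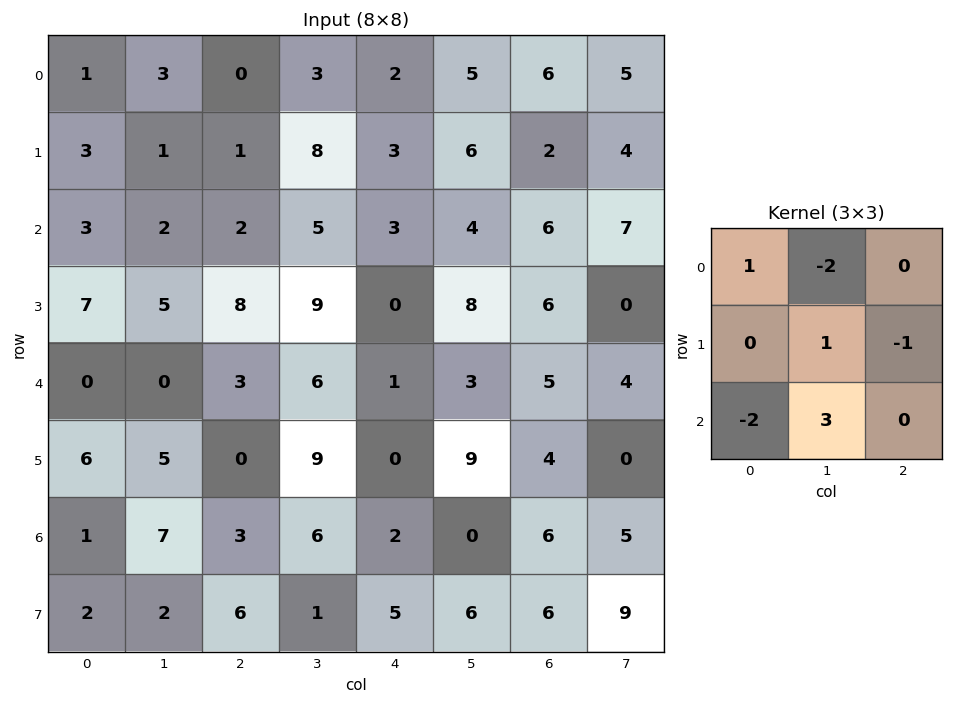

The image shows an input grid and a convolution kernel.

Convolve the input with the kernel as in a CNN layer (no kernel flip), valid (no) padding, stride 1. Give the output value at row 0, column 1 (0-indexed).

The receptive field on the input at this output position is [3 0 3 / 1 1 8 / 2 2 5]. Elementwise product with the kernel and sum: 3·1 + 0·-2 + 1·1 + 8·-1 + 2·-2 + 2·3.

-2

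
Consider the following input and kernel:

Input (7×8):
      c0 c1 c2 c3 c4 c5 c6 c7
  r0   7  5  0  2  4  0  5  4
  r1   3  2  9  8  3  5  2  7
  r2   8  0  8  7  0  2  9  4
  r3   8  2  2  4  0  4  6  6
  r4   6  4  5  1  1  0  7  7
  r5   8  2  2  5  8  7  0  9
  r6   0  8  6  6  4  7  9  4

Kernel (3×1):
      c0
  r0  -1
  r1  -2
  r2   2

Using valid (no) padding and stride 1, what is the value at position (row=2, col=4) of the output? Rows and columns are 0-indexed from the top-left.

2

The receptive field on the input at this output position is [0 / 0 / 1]. Elementwise product with the kernel and sum: 0·-1 + 0·-2 + 1·2.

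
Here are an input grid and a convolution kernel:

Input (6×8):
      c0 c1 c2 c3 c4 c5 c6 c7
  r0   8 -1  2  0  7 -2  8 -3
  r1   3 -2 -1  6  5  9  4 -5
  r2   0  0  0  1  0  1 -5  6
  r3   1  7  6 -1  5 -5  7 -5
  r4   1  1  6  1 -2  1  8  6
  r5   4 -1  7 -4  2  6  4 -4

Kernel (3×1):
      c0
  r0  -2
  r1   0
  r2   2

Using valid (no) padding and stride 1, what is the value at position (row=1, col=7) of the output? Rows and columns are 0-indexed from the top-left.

0

The receptive field on the input at this output position is [-5 / 6 / -5]. Elementwise product with the kernel and sum: -5·-2 + -5·2.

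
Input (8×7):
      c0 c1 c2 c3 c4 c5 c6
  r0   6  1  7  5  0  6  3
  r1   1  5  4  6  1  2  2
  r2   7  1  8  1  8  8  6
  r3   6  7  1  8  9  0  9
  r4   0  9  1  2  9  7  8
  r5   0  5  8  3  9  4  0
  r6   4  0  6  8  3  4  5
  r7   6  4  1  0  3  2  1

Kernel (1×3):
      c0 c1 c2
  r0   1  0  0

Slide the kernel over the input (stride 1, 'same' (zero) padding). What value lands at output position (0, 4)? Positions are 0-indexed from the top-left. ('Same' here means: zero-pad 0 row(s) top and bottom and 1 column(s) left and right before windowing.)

The receptive field on the zero-padded input at this output position is [5 0 6]. Elementwise product with the kernel and sum: 5·1.

5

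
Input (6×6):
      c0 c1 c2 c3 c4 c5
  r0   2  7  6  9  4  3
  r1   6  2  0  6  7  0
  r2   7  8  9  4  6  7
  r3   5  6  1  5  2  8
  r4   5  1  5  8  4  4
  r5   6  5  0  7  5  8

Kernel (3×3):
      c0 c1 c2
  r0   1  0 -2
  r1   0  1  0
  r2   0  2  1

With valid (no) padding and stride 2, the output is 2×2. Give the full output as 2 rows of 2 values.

17 18
2 22

Output[0,0]: The receptive field on the input at this output position is [2 7 6 / 6 2 0 / 7 8 9]. Elementwise product with the kernel and sum: 2·1 + 6·-2 + 2·1 + 8·2 + 9·1.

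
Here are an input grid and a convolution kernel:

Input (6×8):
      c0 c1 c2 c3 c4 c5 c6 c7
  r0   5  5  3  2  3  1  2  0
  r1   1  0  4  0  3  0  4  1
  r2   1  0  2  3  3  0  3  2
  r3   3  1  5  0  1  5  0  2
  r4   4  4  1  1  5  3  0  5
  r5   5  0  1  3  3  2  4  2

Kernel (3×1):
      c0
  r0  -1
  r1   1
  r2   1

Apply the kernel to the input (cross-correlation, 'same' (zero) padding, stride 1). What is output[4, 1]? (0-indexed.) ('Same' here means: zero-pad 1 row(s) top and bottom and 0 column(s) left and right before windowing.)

3

The receptive field on the zero-padded input at this output position is [1 / 4 / 0]. Elementwise product with the kernel and sum: 1·-1 + 4·1 + 0·1.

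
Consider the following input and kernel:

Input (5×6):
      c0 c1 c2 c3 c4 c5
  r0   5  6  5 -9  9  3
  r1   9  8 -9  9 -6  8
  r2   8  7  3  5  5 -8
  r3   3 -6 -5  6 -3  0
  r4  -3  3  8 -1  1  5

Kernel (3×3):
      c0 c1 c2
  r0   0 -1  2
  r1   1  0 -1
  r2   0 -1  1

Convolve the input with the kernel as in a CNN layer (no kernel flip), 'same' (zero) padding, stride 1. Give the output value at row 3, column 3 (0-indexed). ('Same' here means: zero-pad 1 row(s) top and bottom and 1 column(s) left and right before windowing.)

5

The receptive field on the zero-padded input at this output position is [3 5 5 / -5 6 -3 / 8 -1 1]. Elementwise product with the kernel and sum: 5·-1 + 5·2 + -5·1 + -3·-1 + -1·-1 + 1·1.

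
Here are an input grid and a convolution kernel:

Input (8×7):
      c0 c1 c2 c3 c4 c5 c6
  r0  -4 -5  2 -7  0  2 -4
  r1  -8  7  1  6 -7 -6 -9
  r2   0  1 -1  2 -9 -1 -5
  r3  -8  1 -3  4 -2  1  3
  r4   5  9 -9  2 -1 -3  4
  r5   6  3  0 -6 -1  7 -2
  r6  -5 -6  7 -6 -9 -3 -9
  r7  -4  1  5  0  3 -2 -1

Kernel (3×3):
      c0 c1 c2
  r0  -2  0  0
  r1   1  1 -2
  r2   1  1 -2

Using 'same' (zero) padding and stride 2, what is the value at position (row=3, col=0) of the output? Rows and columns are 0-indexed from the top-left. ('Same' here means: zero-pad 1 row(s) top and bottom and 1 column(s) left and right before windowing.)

The receptive field on the zero-padded input at this output position is [0 6 3 / 0 -5 -6 / 0 -4 1]. Elementwise product with the kernel and sum: 0·-2 + 0·1 + -5·1 + -6·-2 + 0·1 + -4·1 + 1·-2.

1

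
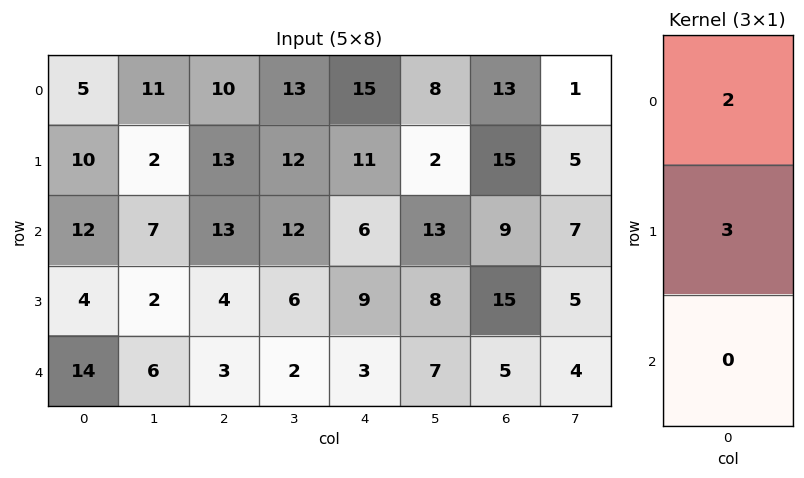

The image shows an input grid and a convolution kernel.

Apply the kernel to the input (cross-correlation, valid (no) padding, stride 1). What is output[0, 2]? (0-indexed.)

59

The receptive field on the input at this output position is [10 / 13 / 13]. Elementwise product with the kernel and sum: 10·2 + 13·3.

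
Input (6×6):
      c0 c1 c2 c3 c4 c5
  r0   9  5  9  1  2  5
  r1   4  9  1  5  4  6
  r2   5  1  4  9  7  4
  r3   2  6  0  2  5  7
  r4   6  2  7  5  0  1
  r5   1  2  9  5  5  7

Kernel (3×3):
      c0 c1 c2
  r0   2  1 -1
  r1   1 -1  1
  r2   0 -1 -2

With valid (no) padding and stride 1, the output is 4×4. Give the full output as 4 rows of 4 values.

1 9 -6 -9
18 16 -7 -5
-13 -12 8 23
1 -9 -16 -11

Output[0,0]: The receptive field on the input at this output position is [9 5 9 / 4 9 1 / 5 1 4]. Elementwise product with the kernel and sum: 9·2 + 5·1 + 9·-1 + 4·1 + 9·-1 + 1·1 + 1·-1 + 4·-2.
Output[0,1]: The receptive field on the input at this output position is [5 9 1 / 9 1 5 / 1 4 9]. Elementwise product with the kernel and sum: 5·2 + 9·1 + 1·-1 + 9·1 + 1·-1 + 5·1 + 4·-1 + 9·-2.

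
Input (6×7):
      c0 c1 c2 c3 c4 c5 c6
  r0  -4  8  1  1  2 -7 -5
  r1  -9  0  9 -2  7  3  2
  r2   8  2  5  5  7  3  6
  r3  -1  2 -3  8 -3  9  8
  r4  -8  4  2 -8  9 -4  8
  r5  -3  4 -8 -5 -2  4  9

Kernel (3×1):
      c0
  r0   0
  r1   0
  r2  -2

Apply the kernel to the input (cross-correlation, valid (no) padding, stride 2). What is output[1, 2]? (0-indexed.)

The receptive field on the input at this output position is [7 / -3 / 9]. Elementwise product with the kernel and sum: 9·-2.

-18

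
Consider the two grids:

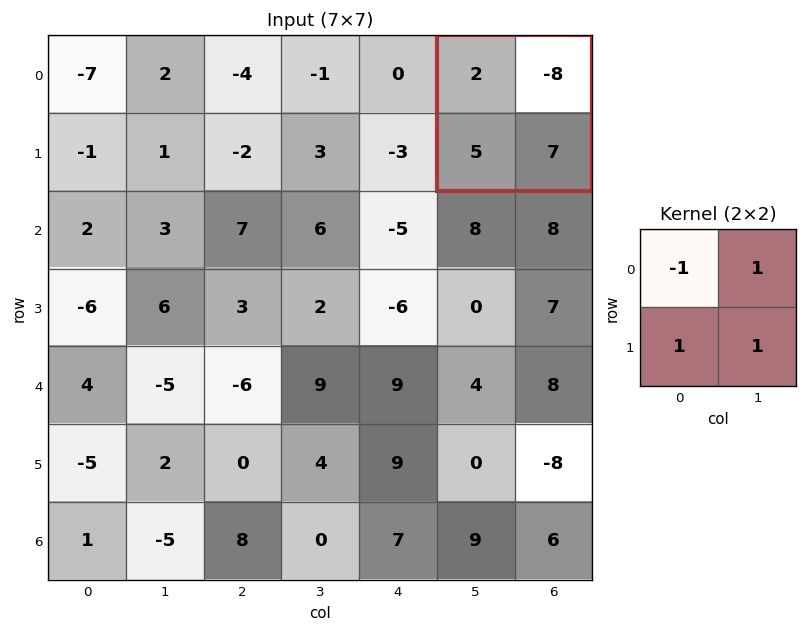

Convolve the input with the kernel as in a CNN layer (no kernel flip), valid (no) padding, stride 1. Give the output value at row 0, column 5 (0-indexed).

The receptive field on the input at this output position is [2 -8 / 5 7]. Elementwise product with the kernel and sum: 2·-1 + -8·1 + 5·1 + 7·1.

2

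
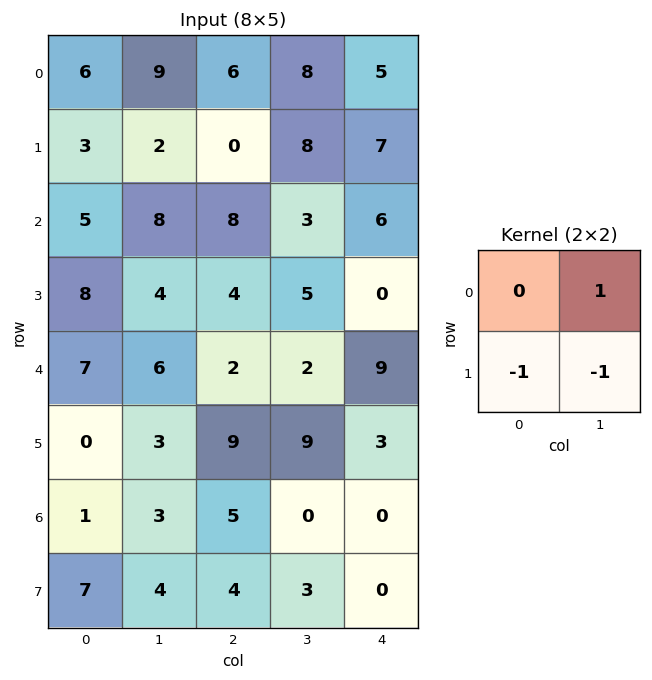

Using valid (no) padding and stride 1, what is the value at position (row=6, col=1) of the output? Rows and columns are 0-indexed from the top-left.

The receptive field on the input at this output position is [3 5 / 4 4]. Elementwise product with the kernel and sum: 5·1 + 4·-1 + 4·-1.

-3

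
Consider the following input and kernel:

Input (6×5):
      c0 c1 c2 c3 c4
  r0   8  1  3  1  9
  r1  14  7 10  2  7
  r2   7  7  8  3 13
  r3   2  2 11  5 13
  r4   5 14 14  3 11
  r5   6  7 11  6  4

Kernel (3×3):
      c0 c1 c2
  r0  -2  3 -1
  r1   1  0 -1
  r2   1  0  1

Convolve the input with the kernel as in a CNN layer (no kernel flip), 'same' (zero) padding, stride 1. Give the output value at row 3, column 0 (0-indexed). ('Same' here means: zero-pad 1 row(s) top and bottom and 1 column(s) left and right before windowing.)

The receptive field on the zero-padded input at this output position is [0 7 7 / 0 2 2 / 0 5 14]. Elementwise product with the kernel and sum: 0·-2 + 7·3 + 7·-1 + 0·1 + 2·-1 + 0·1 + 14·1.

26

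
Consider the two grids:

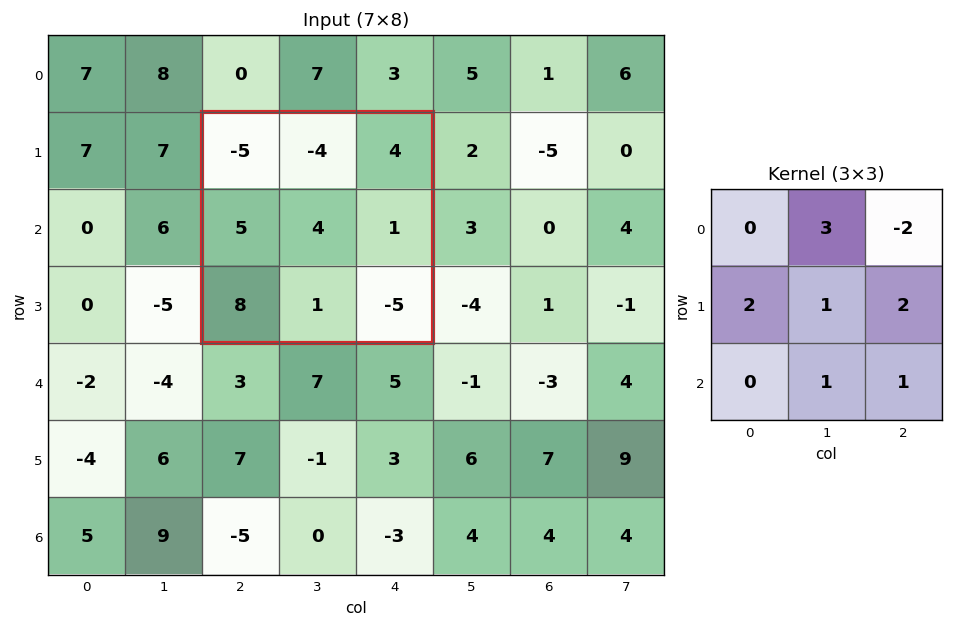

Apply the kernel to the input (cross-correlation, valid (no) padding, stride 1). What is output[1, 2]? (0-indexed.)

The receptive field on the input at this output position is [-5 -4 4 / 5 4 1 / 8 1 -5]. Elementwise product with the kernel and sum: -4·3 + 4·-2 + 5·2 + 4·1 + 1·2 + 1·1 + -5·1.

-8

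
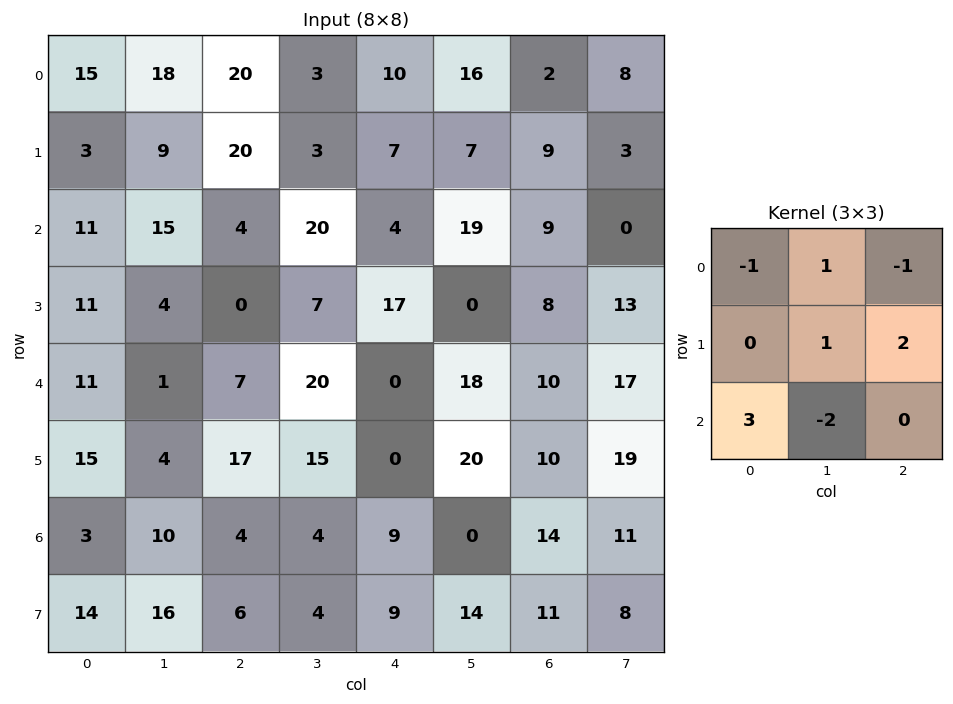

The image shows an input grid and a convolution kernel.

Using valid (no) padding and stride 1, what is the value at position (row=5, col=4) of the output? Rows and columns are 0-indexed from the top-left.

37

The receptive field on the input at this output position is [0 20 10 / 9 0 14 / 9 14 11]. Elementwise product with the kernel and sum: 0·-1 + 20·1 + 10·-1 + 0·1 + 14·2 + 9·3 + 14·-2.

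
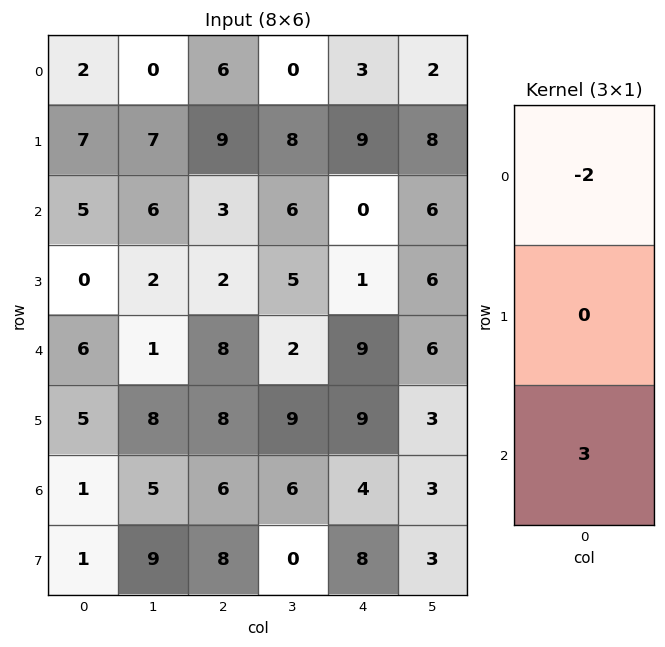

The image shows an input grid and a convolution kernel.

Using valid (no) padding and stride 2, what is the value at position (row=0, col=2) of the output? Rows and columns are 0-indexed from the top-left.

The receptive field on the input at this output position is [3 / 9 / 0]. Elementwise product with the kernel and sum: 3·-2 + 0·3.

-6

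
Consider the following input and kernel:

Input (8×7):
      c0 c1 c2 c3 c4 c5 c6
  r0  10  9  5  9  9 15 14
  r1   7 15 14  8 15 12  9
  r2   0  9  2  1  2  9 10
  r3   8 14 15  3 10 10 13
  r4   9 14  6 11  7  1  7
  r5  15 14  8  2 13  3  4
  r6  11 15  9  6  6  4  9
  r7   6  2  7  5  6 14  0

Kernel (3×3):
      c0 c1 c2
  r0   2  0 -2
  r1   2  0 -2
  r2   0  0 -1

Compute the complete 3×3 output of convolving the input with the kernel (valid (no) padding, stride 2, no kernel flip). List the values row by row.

-6 -12 -8
-24 3 -29
11 -18 9

Output[0,0]: The receptive field on the input at this output position is [10 9 5 / 7 15 14 / 0 9 2]. Elementwise product with the kernel and sum: 10·2 + 5·-2 + 7·2 + 14·-2 + 2·-1.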